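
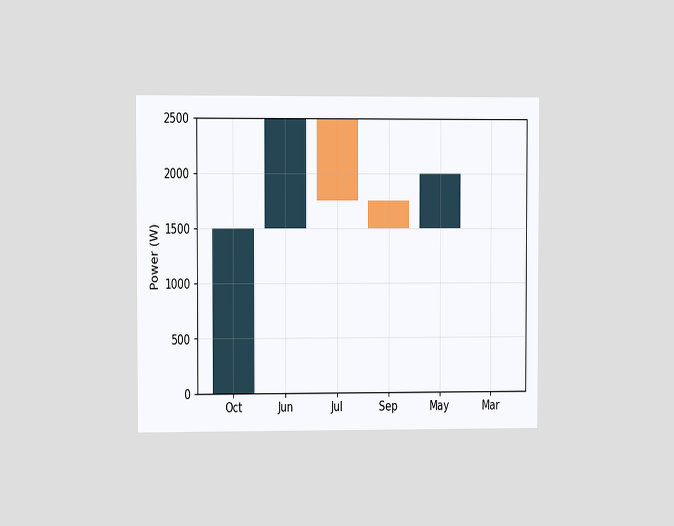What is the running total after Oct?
The chart is viewed at a slight angle. After Oct the running total reaches 1500W.

1500W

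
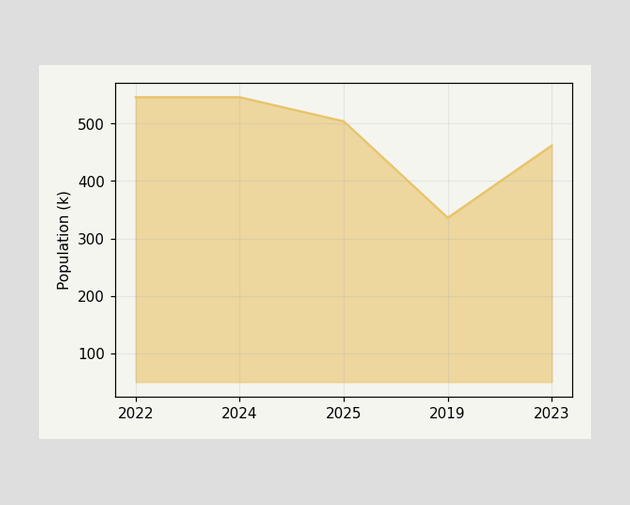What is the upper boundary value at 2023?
At 2023 the upper boundary is at 462k.

462k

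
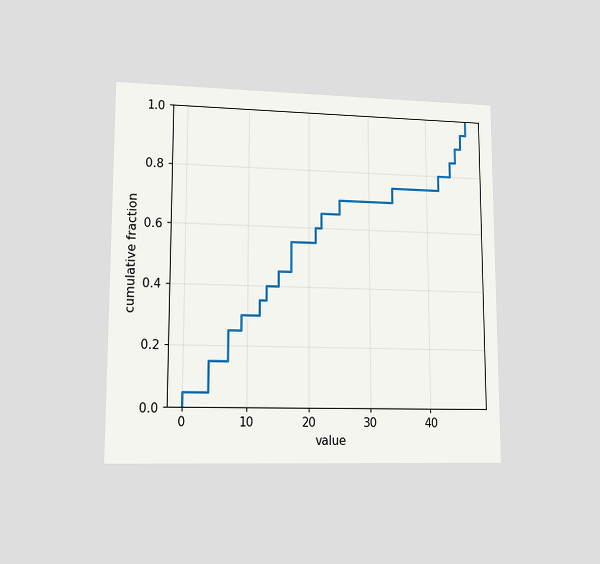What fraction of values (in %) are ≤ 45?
90%

The chart is viewed at a slight angle. At x=45 the ECDF step is at 90%.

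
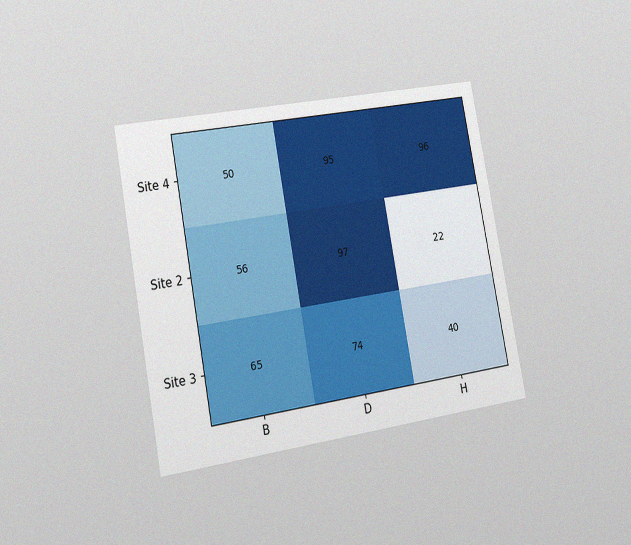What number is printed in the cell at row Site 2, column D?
The chart is tilted about 10° counter-clockwise and viewed slightly from the left, with some photo noise. The (Site 2, D) cell reads 97.

97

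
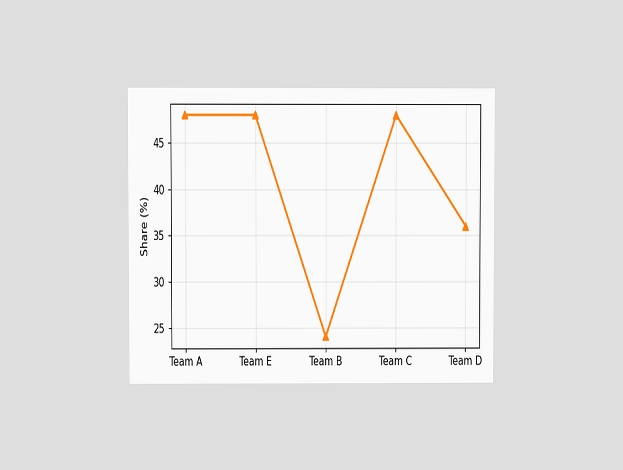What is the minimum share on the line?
The chart is viewed at a slight angle. The lowest point is at Team B, and reading across to the y-axis gives 24%.

24%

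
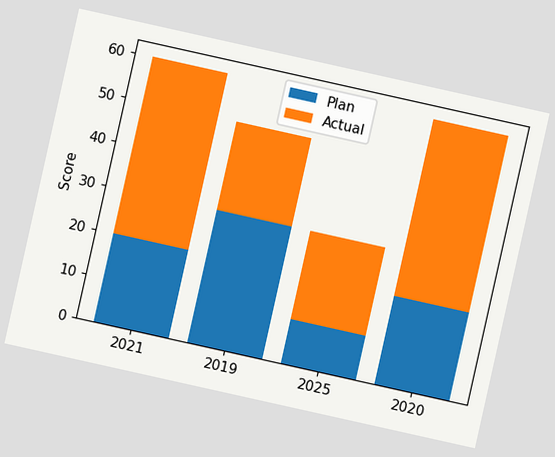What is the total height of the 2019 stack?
The chart is tilted about 13° clockwise. The 2019 stack's top reaches 50 on the y-axis.

50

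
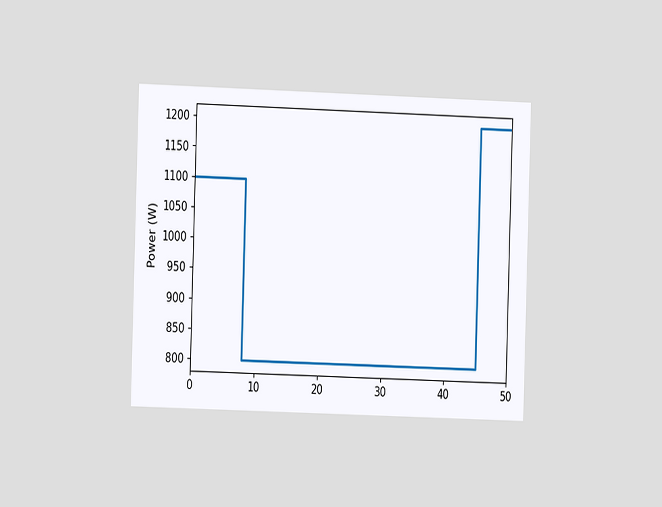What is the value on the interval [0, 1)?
The chart is viewed slightly from the left. On [0, 1) the step sits at 1100W.

1100W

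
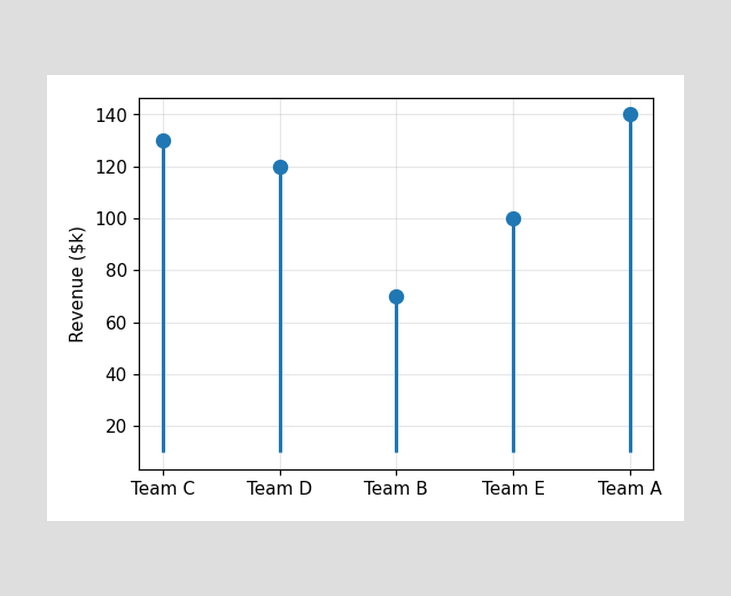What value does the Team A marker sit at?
$140k

The Team A marker sits at $140k.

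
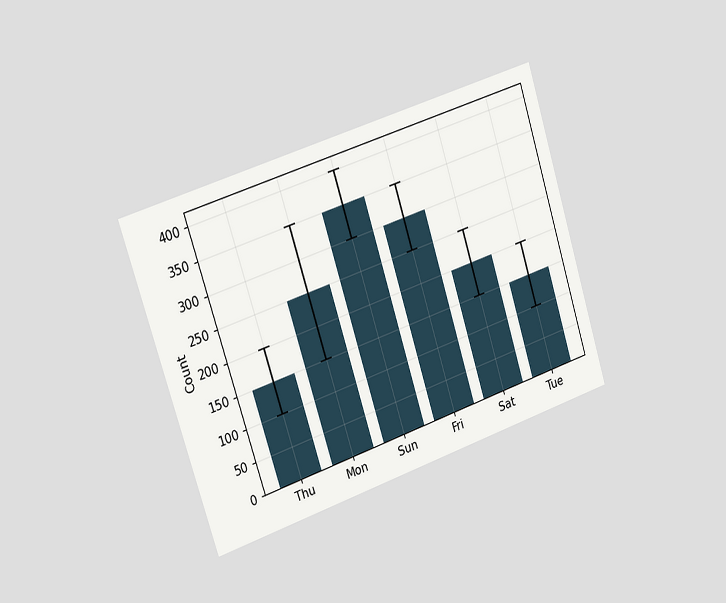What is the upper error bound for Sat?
250

The chart is tilted about 18° counter-clockwise and viewed slightly from the left. The Sat bar's upper whisker reaches 250.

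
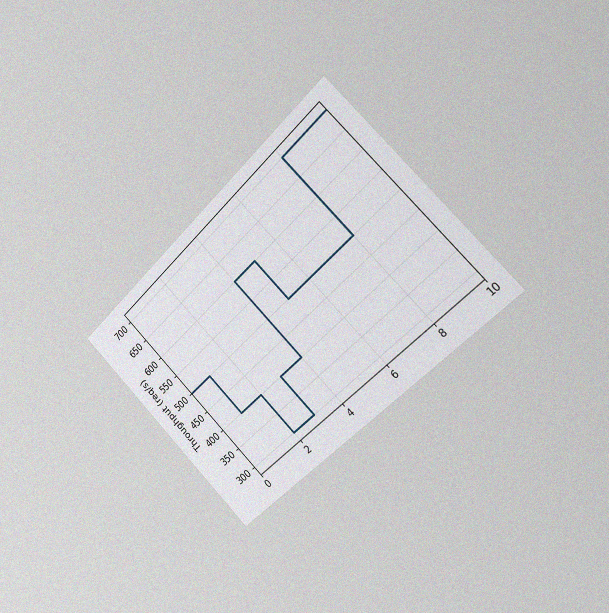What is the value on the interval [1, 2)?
The chart is tilted about 45° counter-clockwise and viewed slightly from the right, with some photo noise. On [1, 2) the step sits at 400req/s.

400req/s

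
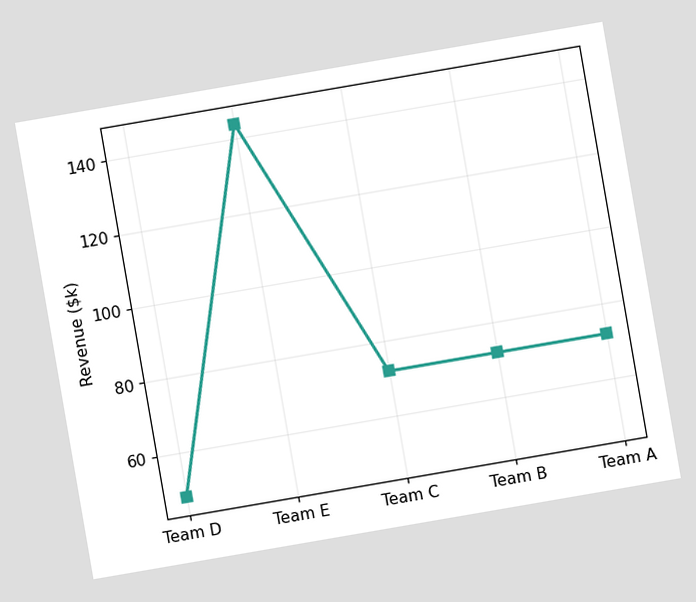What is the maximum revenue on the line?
The chart is tilted about 10° counter-clockwise. The highest point is at Team E, and reading across to the y-axis gives $144k.

$144k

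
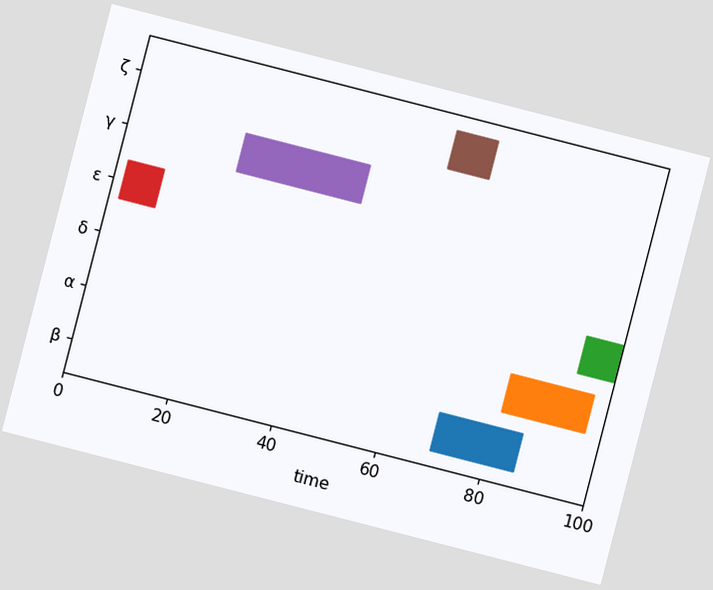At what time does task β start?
70

The chart is tilted about 14° clockwise. The β bar begins at t=70.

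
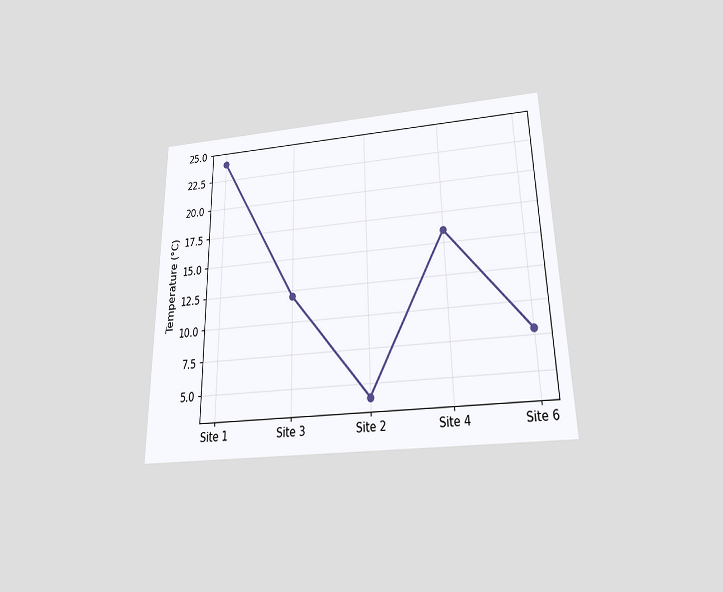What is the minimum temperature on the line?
The chart is viewed slightly from below. The lowest point is at Site 2, and reading across to the y-axis gives 4°C.

4°C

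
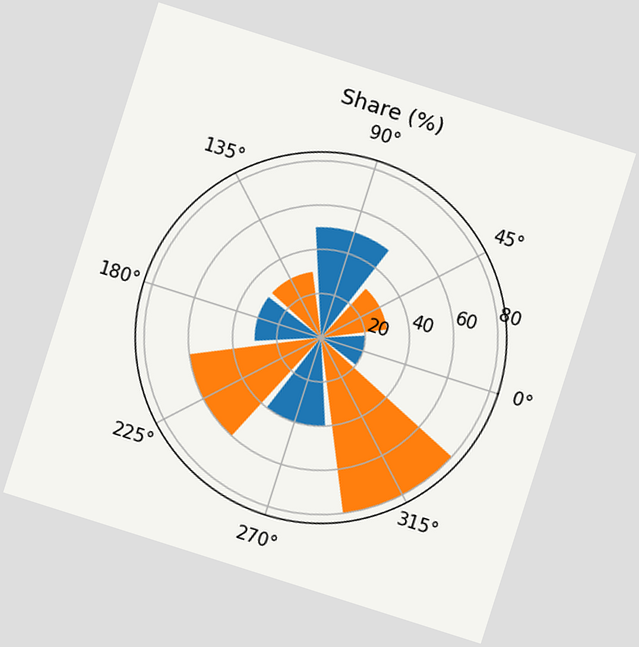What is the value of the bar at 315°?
The chart is tilted about 18° clockwise. The bar at 315° reaches 80% on the radial axis.

80%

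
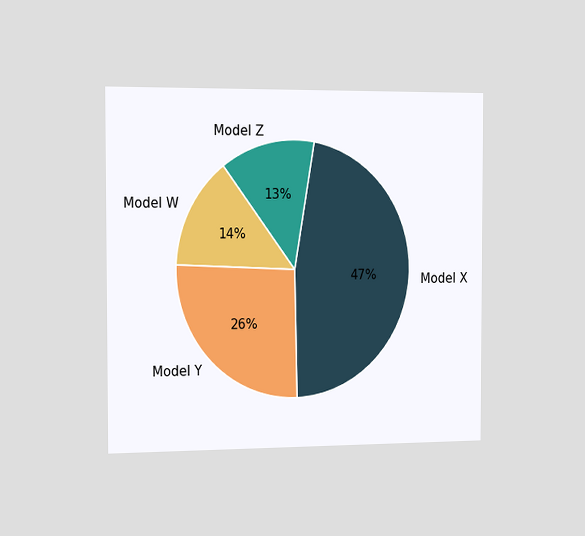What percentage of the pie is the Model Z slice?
13%

The chart is viewed slightly from the left. The Model Z slice takes up 13% of the pie.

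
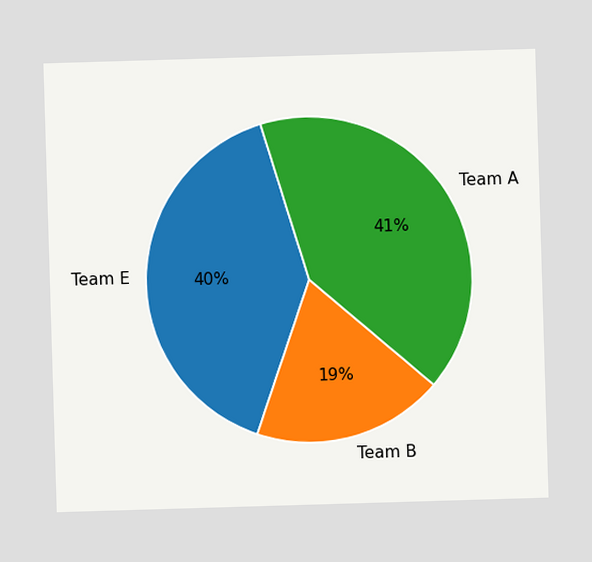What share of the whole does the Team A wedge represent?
The Team A slice takes up 41% of the pie.

41%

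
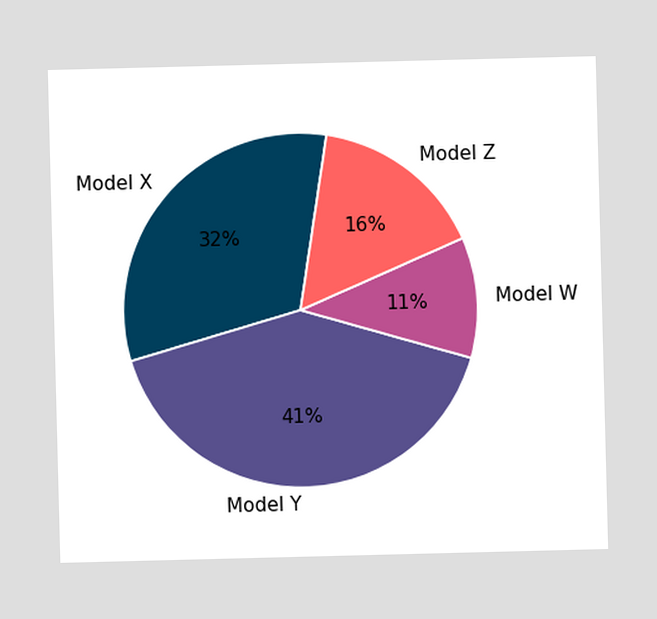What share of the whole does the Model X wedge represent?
32%

The Model X slice takes up 32% of the pie.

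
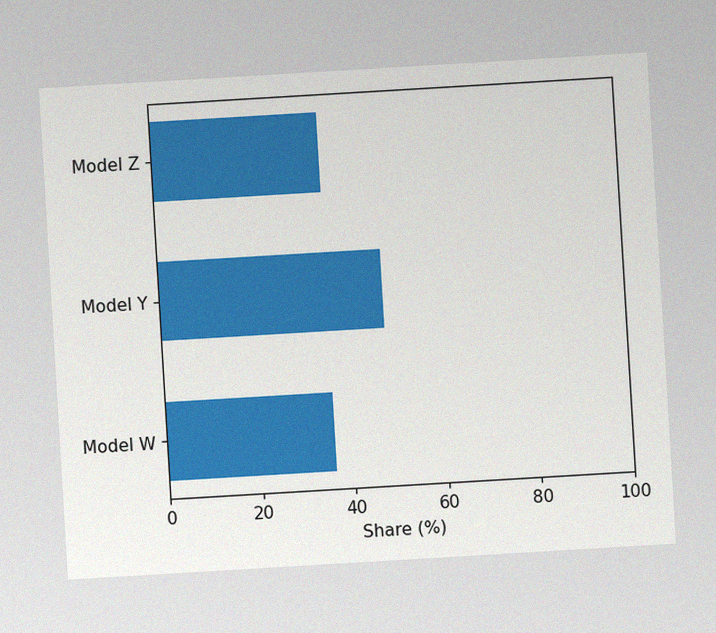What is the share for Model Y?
48%

The chart is tilted about 3° counter-clockwise, with some photo noise. Reading along the chart's x-axis, the Model Y bar reaches 48%.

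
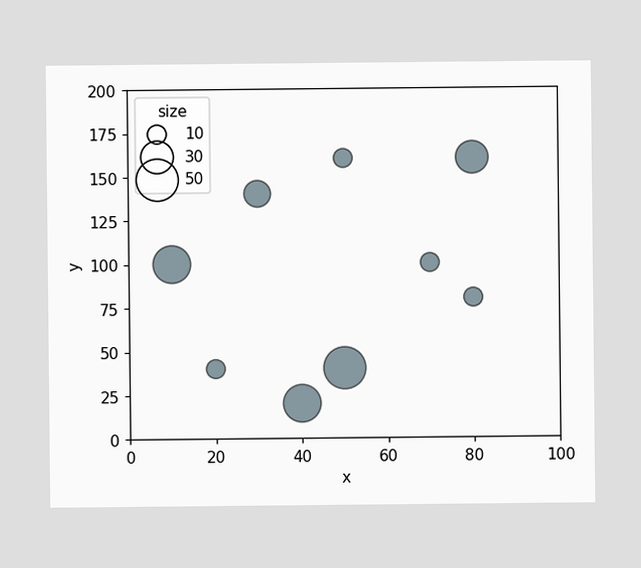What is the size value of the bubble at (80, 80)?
10

Matching the bubble at (80, 80) against the size legend gives 10.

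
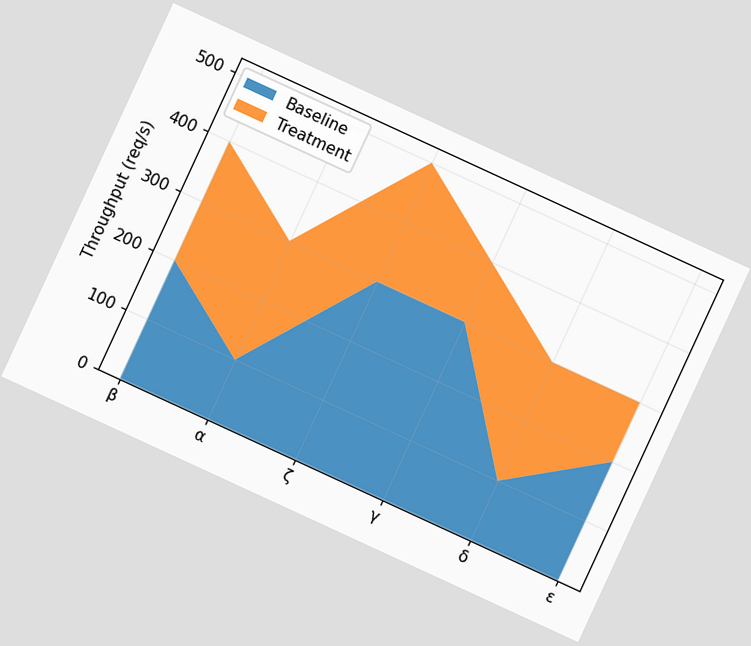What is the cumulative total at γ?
The chart is tilted about 25° clockwise. The stacked total at γ reaches 400req/s.

400req/s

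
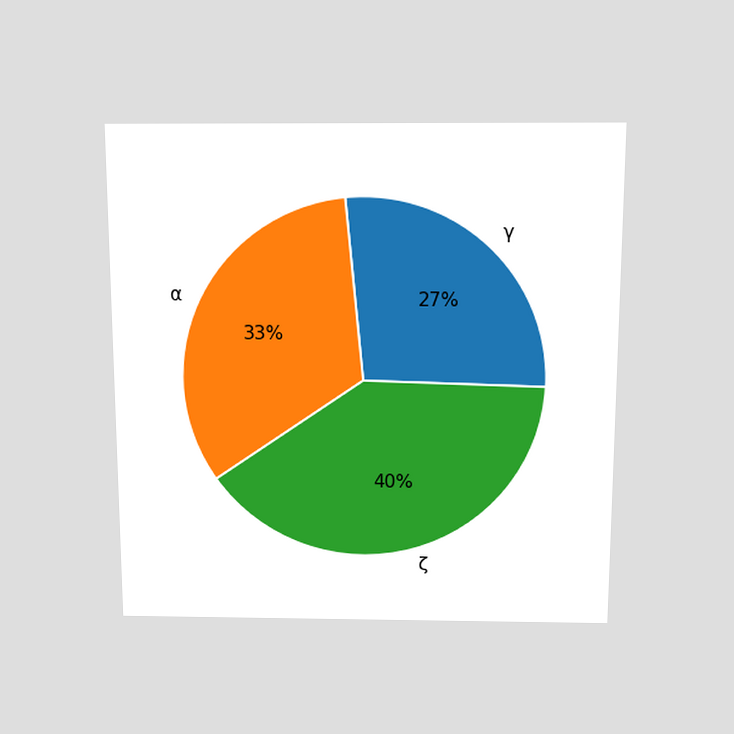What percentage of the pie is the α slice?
33%

The chart is viewed slightly from above. The α slice takes up 33% of the pie.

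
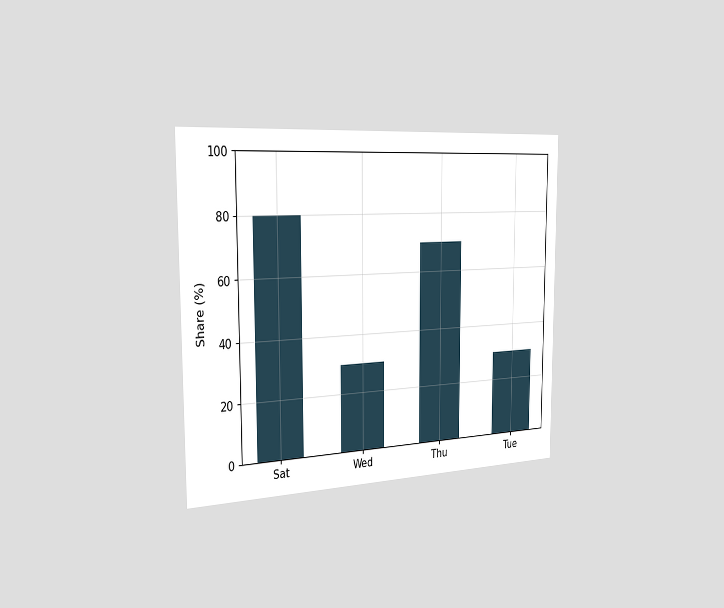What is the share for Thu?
The chart is viewed slightly from the left. Reading along the chart's y-axis, the Thu bar reaches 70%.

70%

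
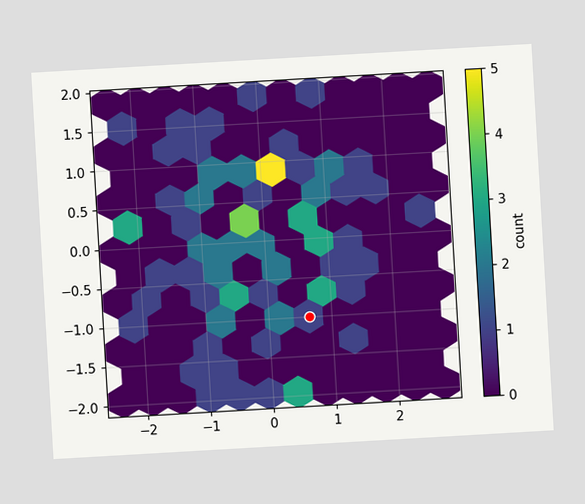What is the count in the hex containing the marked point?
1

The chart is tilted about 3° counter-clockwise. The marked hex reads 1 on the colorbar.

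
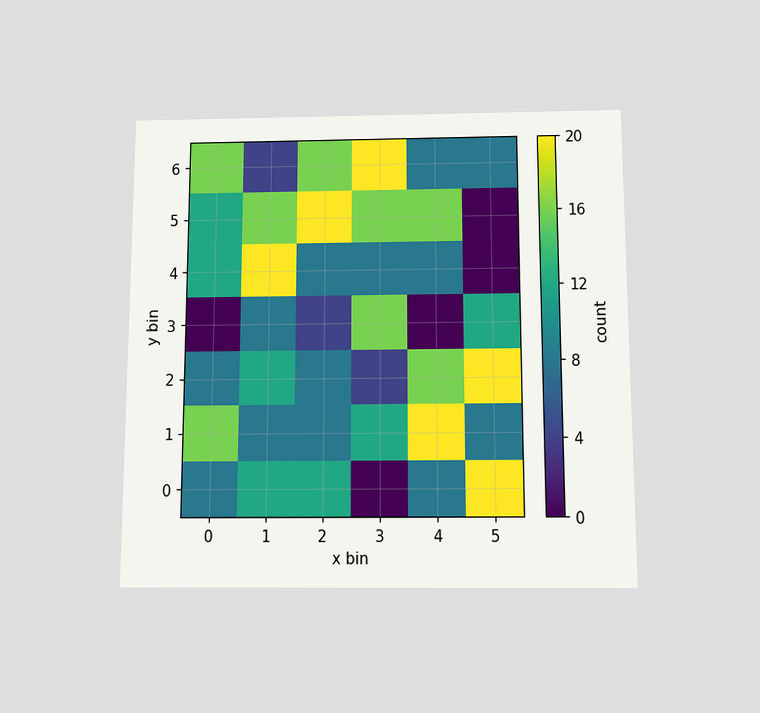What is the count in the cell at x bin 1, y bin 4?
20

The chart is viewed slightly from below. Matching the cell (1, 4) against the colorbar gives 20.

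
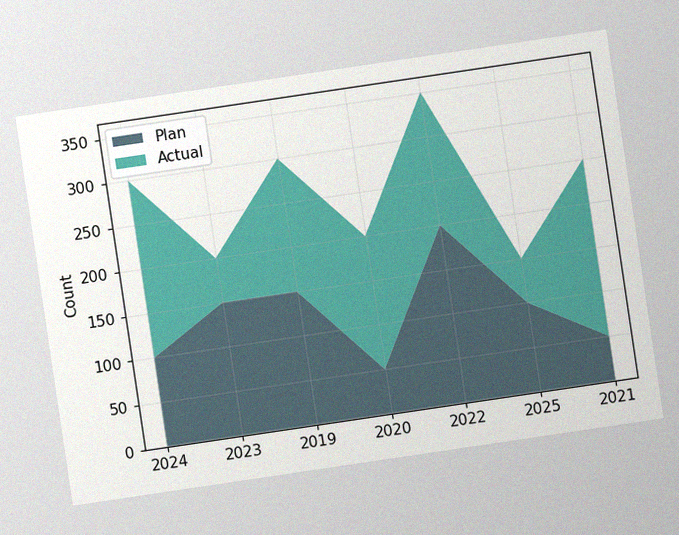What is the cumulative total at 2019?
The chart is tilted about 8° counter-clockwise, with some photo noise. The stacked total at 2019 reaches 300.

300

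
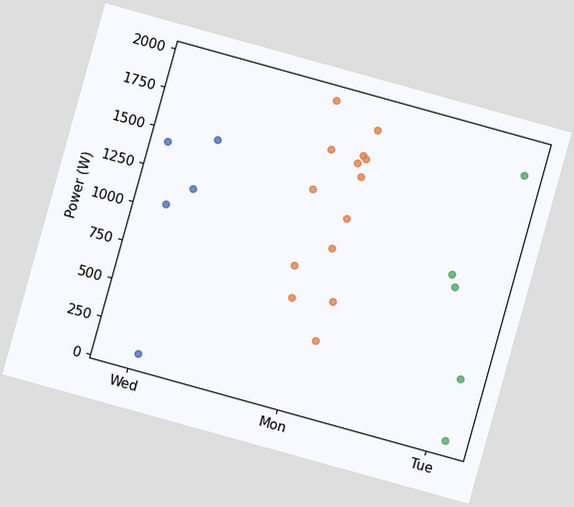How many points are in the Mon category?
The chart is tilted about 16° clockwise. Counting the markers in the Mon column gives 14.

14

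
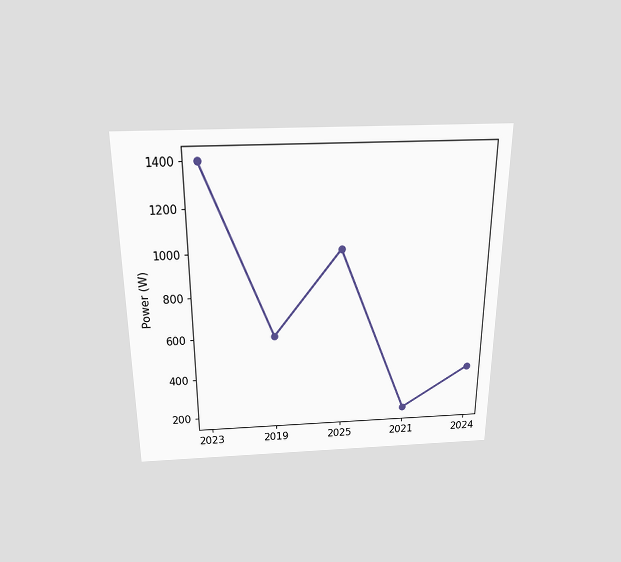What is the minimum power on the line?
200W

The chart is viewed slightly from above. The lowest point is at 2021, and reading across to the y-axis gives 200W.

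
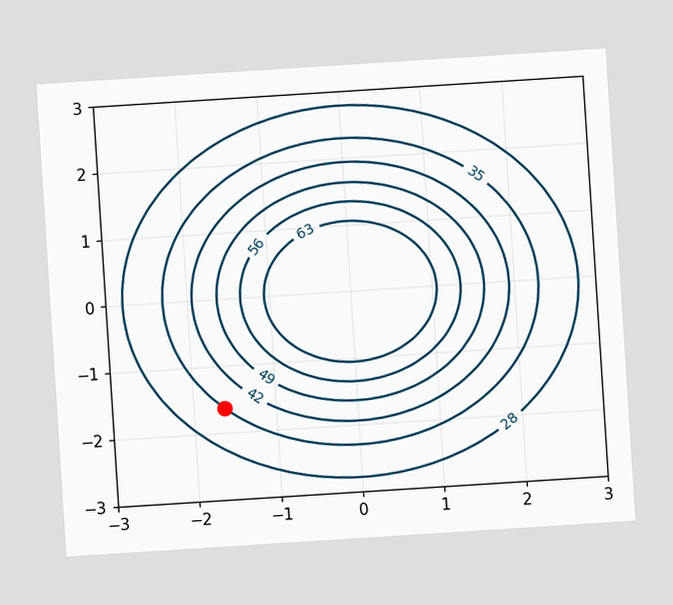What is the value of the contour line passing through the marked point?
The chart is tilted about 4° counter-clockwise. The marked point sits on the contour labelled 35.

35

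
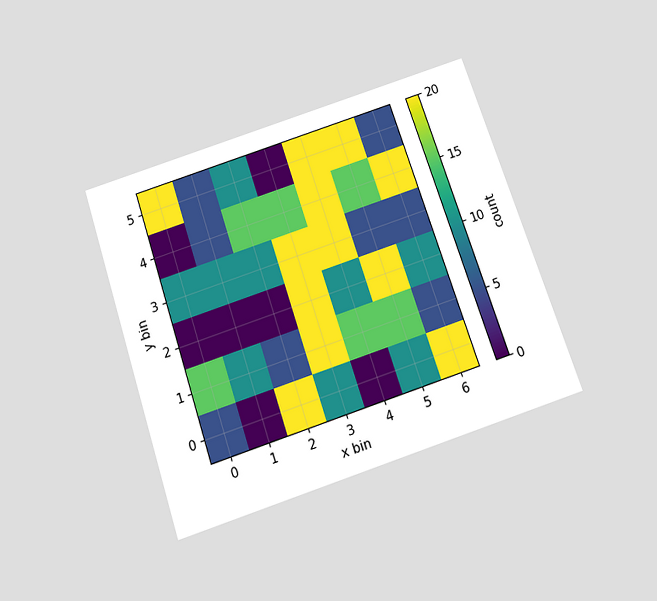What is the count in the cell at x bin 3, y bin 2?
20

The chart is tilted about 18° counter-clockwise and viewed slightly from below. Matching the cell (3, 2) against the colorbar gives 20.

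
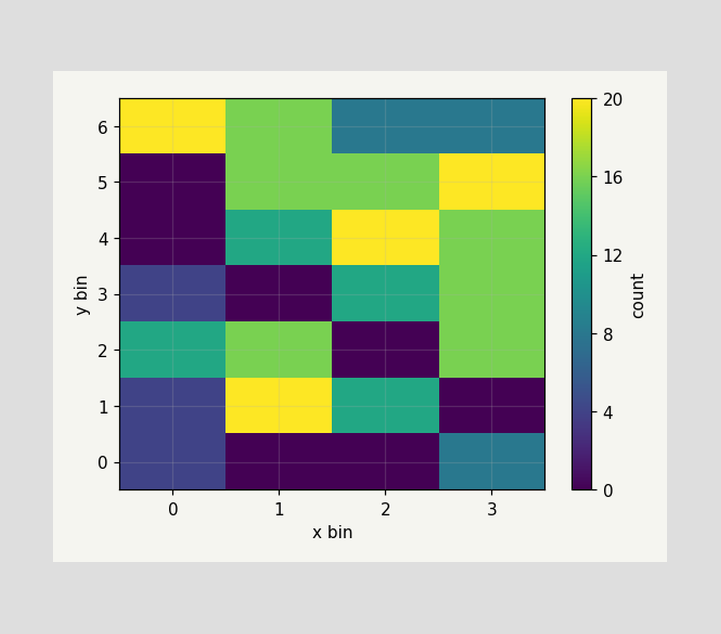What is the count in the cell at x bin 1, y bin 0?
Matching the cell (1, 0) against the colorbar gives 0.

0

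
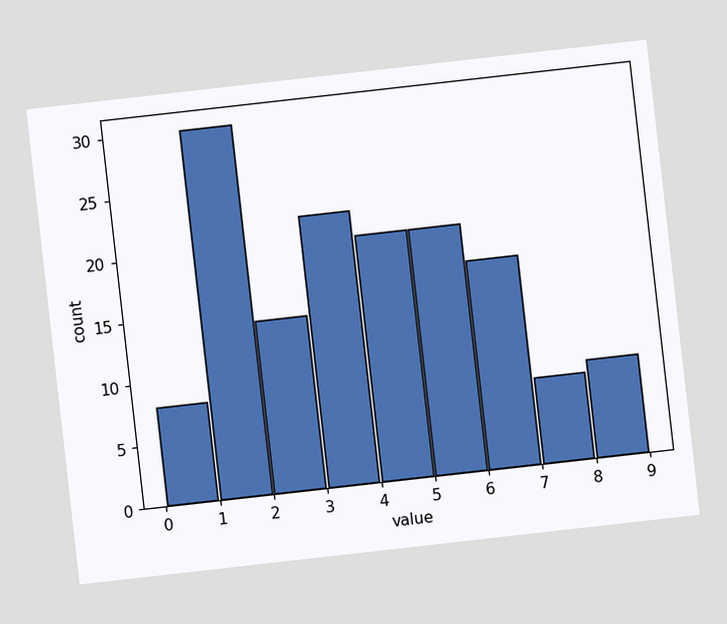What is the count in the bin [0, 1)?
8

The chart is tilted about 6° counter-clockwise. The [0, 1) bin has height 8.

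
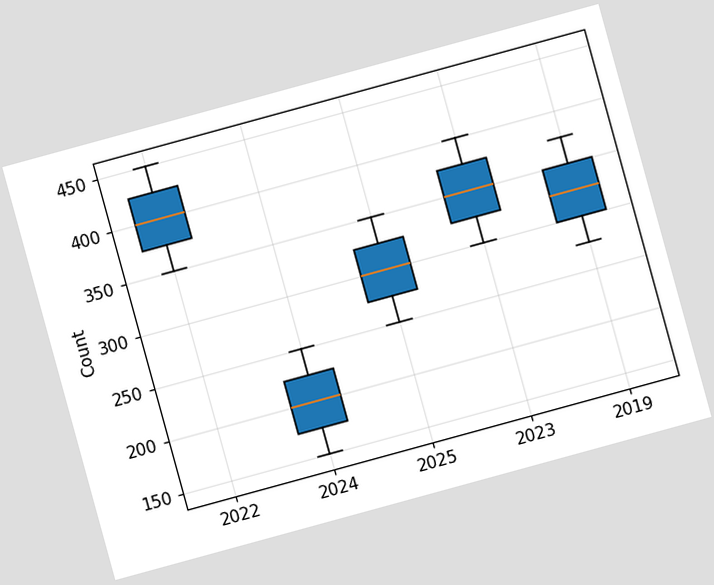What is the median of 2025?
The chart is tilted about 15° counter-clockwise. The median line in the 2025 box sits at 300.

300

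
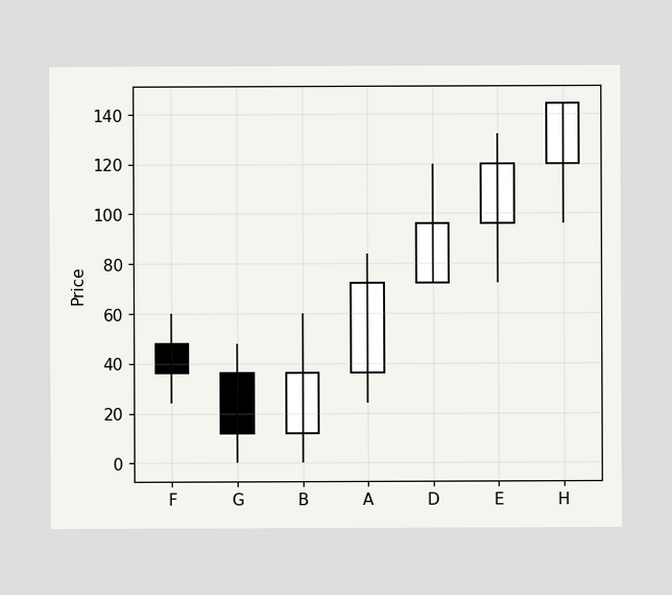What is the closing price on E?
The E candle closes at 120.

120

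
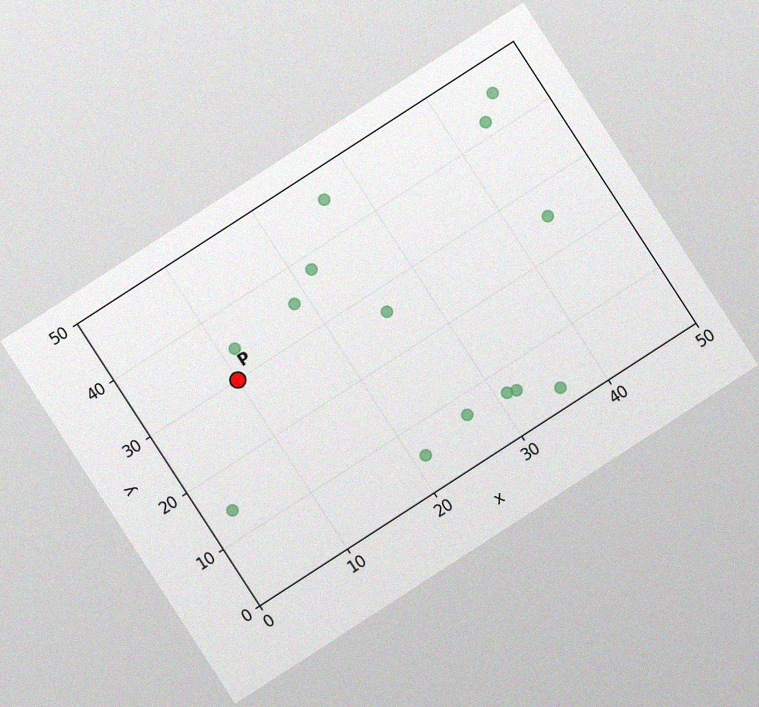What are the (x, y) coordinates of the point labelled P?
The chart is tilted about 33° counter-clockwise, with some photo noise. Following the gridlines from P to each axis, P sits at (10, 30).

(10, 30)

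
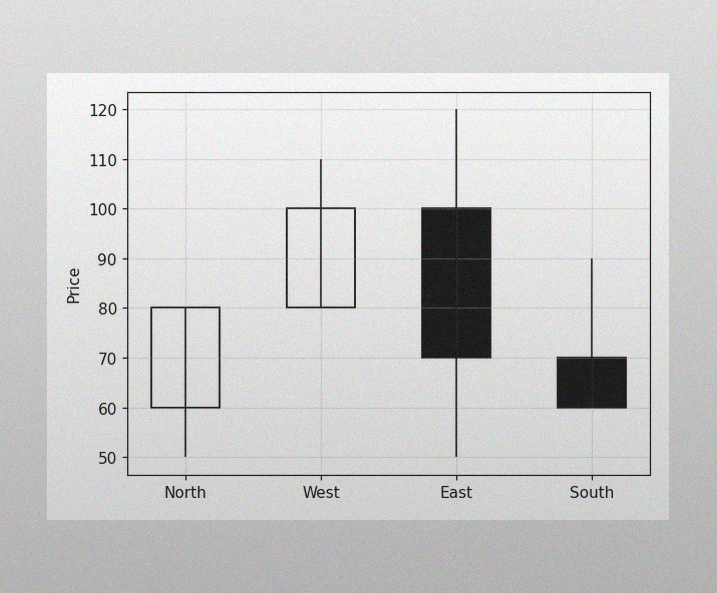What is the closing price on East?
The image has some photo noise and uneven lighting. The East candle closes at 70.

70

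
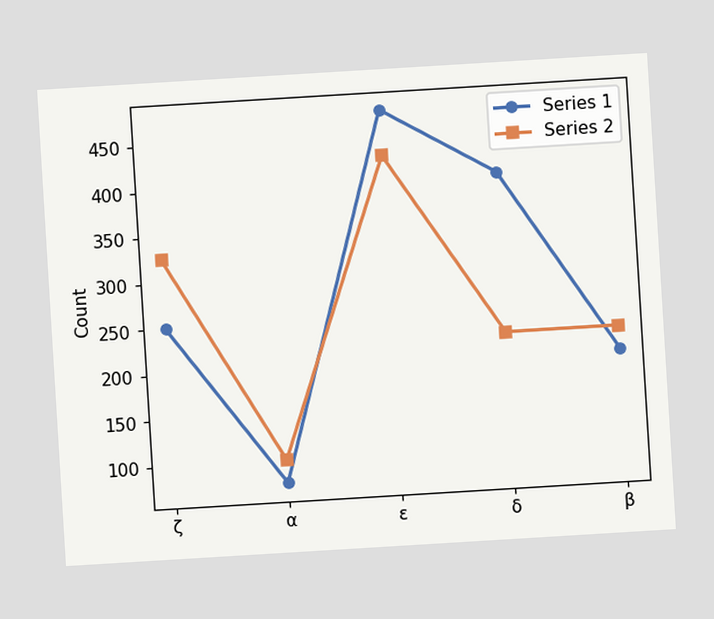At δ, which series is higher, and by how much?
The chart is tilted about 3° counter-clockwise. At δ, Series 1 sits above the other line by 175.

Series 1, by 175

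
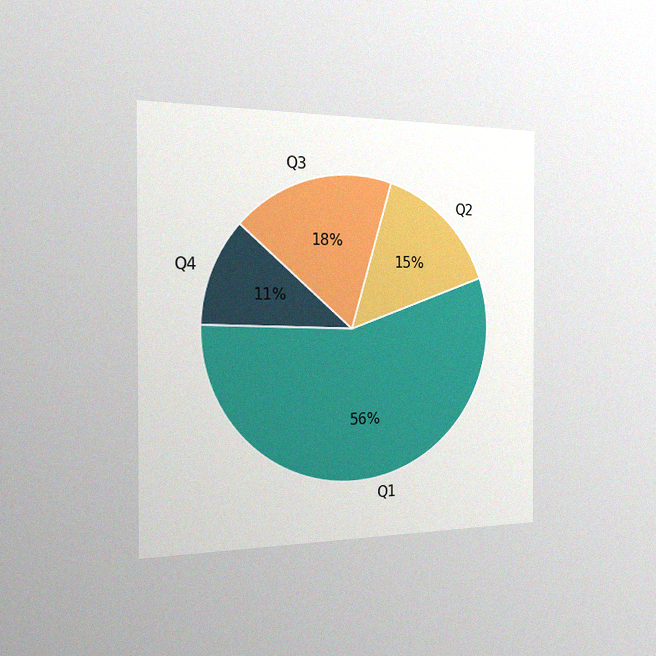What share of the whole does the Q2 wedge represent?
The chart is viewed slightly from the left, with some photo noise. The Q2 slice takes up 15% of the pie.

15%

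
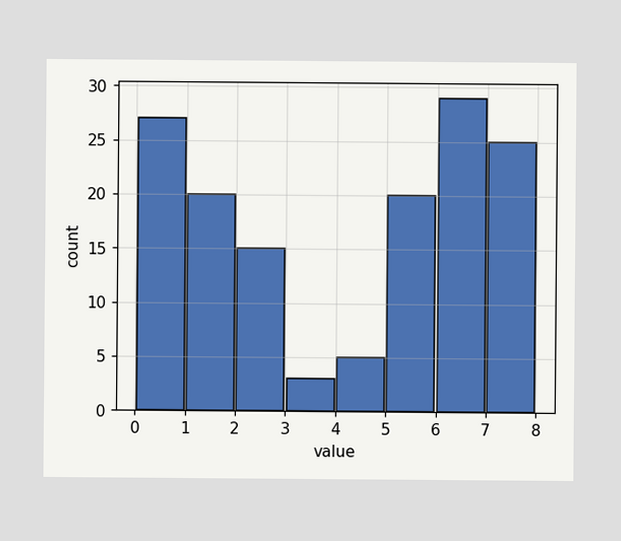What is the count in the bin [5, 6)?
20

The [5, 6) bin has height 20.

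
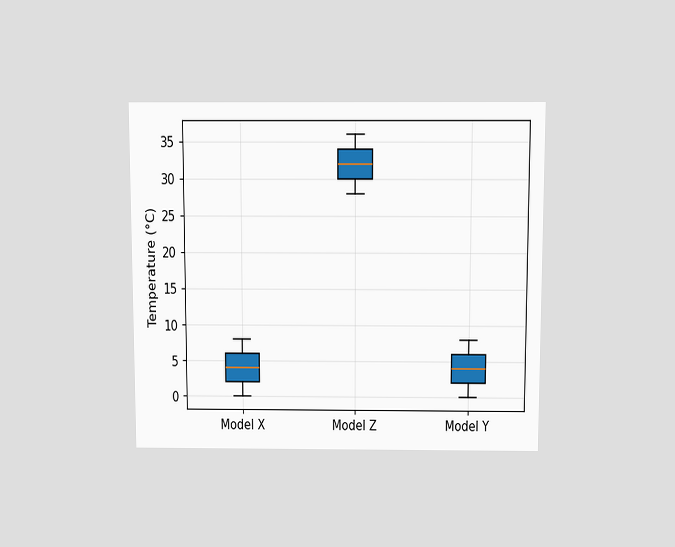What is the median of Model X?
The chart is viewed slightly from above. The median line in the Model X box sits at 4°C.

4°C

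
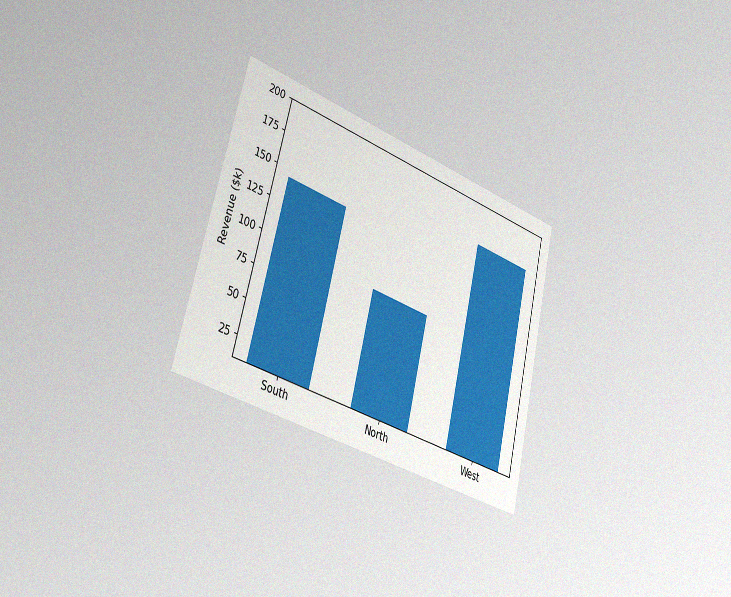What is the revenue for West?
The chart is tilted about 14° clockwise and viewed slightly from the left, with some photo noise. Reading along the chart's y-axis, the West bar reaches $168k.

$168k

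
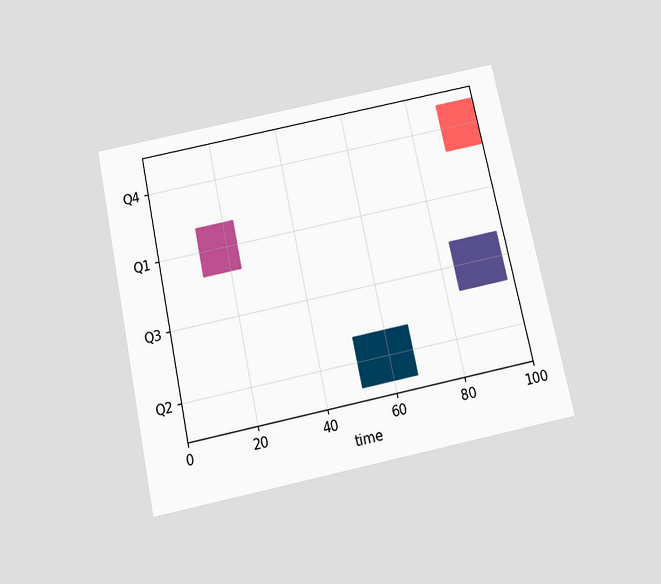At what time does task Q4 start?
89

The chart is tilted about 12° counter-clockwise and viewed slightly from below. The Q4 bar begins at t=89.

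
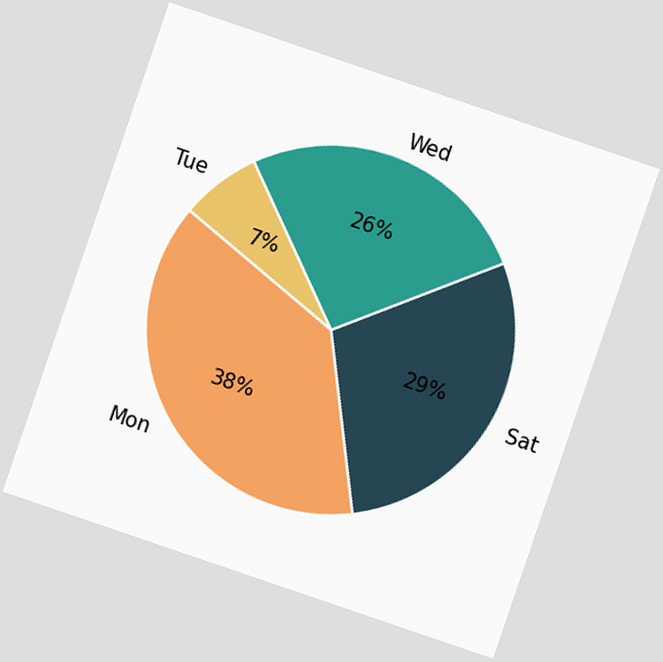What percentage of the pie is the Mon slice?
The chart is tilted about 19° clockwise. The Mon slice takes up 38% of the pie.

38%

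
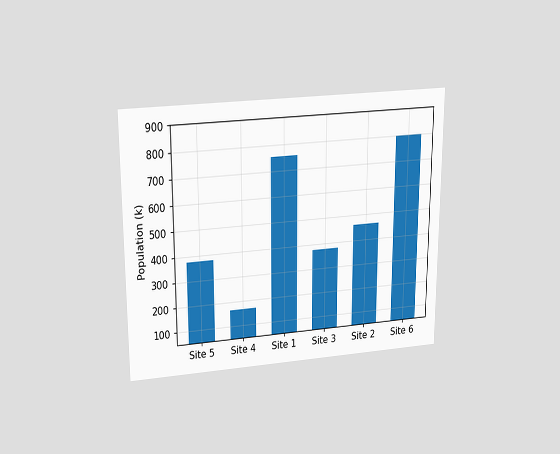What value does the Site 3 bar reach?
378k

The chart is viewed slightly from above. Reading along the chart's y-axis, the Site 3 bar reaches 378k.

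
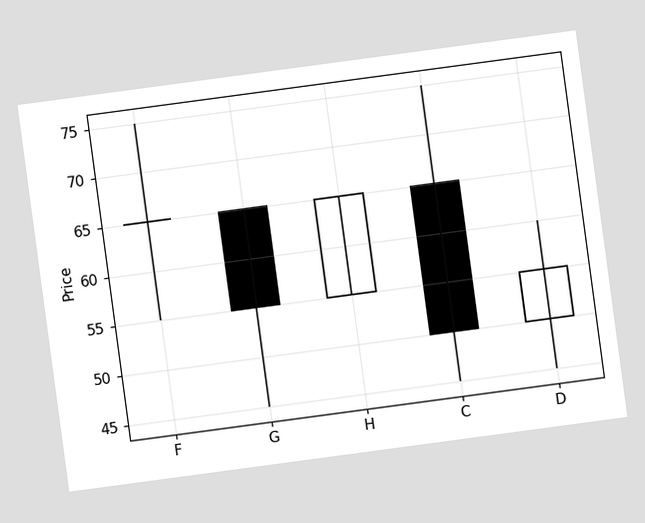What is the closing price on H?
65

The chart is tilted about 8° counter-clockwise. The H candle closes at 65.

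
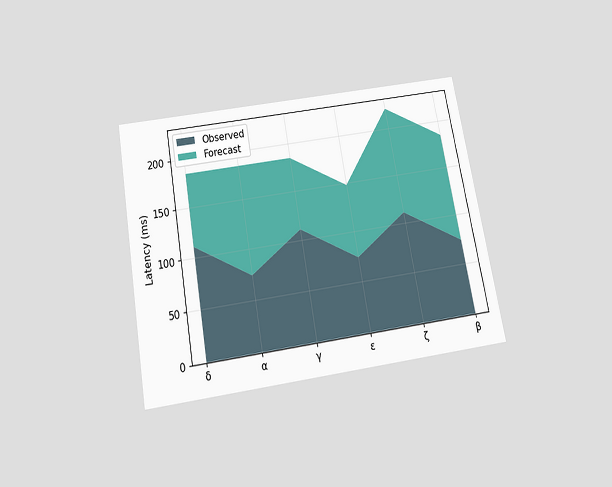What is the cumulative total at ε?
148ms

The chart is tilted about 10° counter-clockwise and viewed slightly from below. The stacked total at ε reaches 148ms.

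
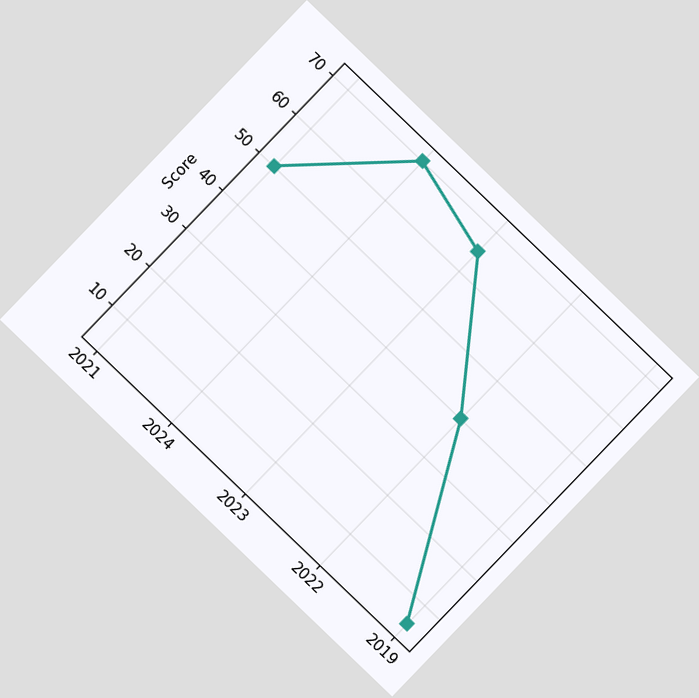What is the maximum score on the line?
70

The chart is tilted about 44° clockwise. The highest point is at 2024, and reading across to the y-axis gives 70.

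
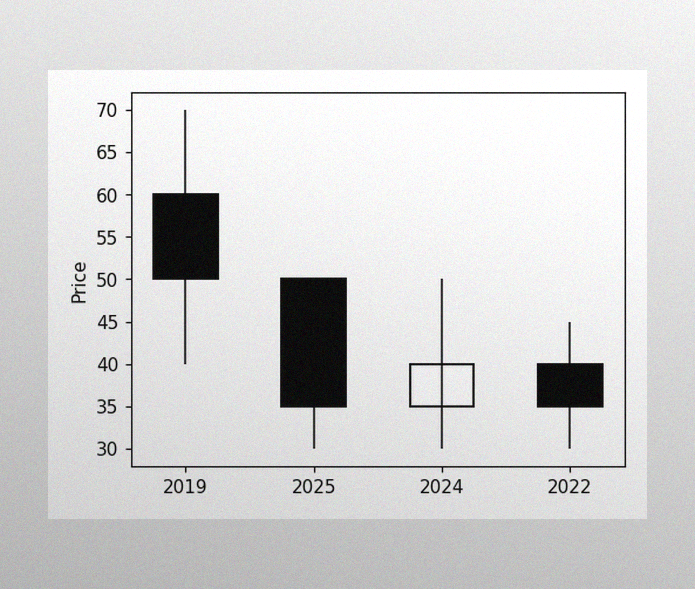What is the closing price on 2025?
The image has some photo noise and uneven lighting. The 2025 candle closes at 35.

35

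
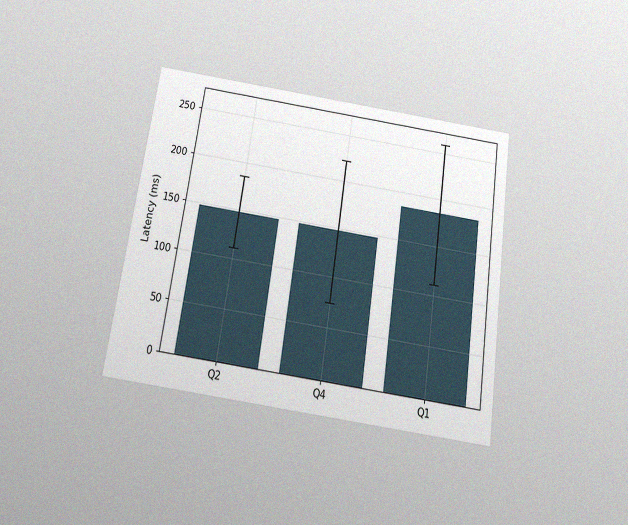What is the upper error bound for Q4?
The chart is tilted about 8° clockwise and viewed slightly from below, with some photo noise. The Q4 bar's upper whisker reaches 222ms.

222ms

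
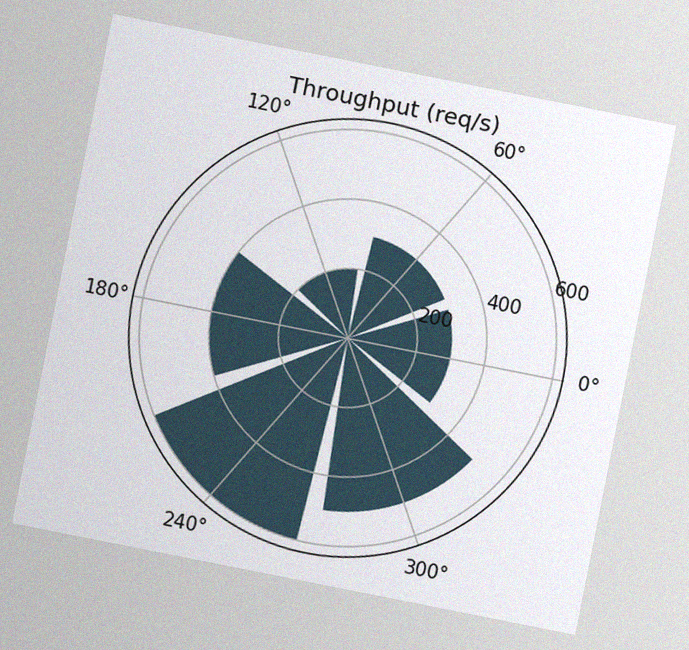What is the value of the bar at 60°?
The chart is tilted about 11° clockwise, with some photo noise. The bar at 60° reaches 300req/s on the radial axis.

300req/s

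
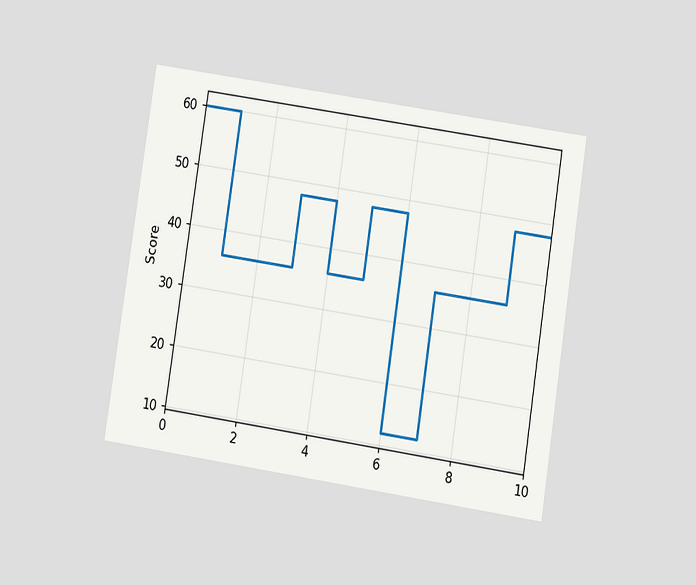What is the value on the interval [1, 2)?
36

The chart is tilted about 9° clockwise and viewed at a slight angle. On [1, 2) the step sits at 36.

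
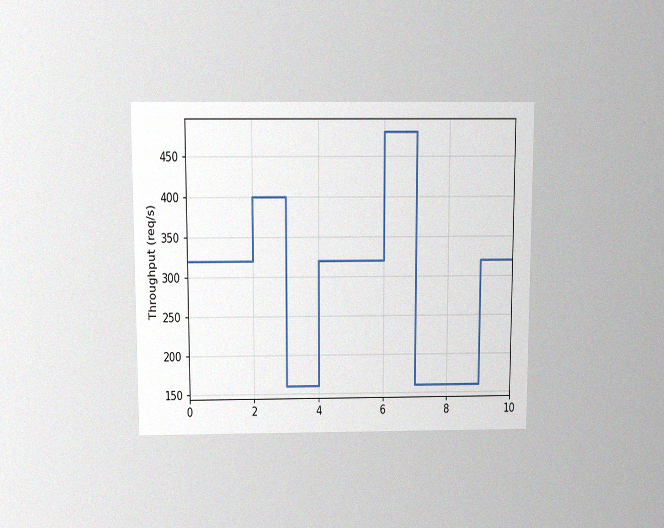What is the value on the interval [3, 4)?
160req/s

The chart is viewed slightly from above, with some photo noise. On [3, 4) the step sits at 160req/s.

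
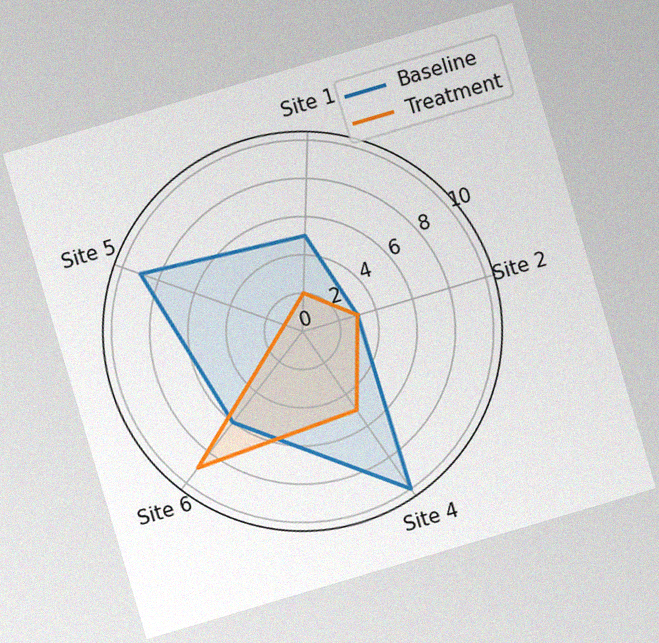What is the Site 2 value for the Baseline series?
3

The chart is tilted about 17° counter-clockwise, with some photo noise. On the Site 2 axis, Baseline reaches 3.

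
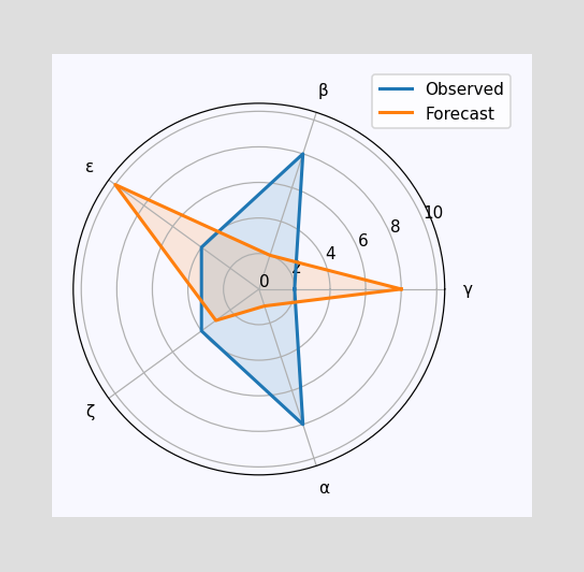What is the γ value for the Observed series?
On the γ axis, Observed reaches 2.

2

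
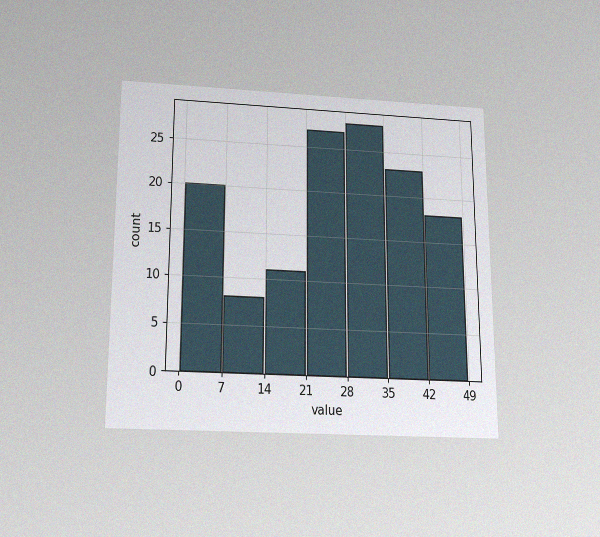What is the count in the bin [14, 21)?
11

The chart is viewed slightly from below, with some photo noise. The [14, 21) bin has height 11.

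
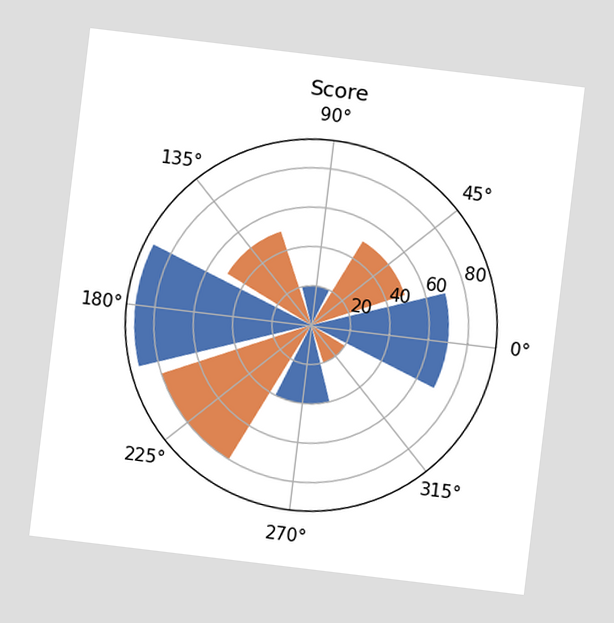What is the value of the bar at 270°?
The chart is tilted about 7° clockwise. The bar at 270° reaches 40 on the radial axis.

40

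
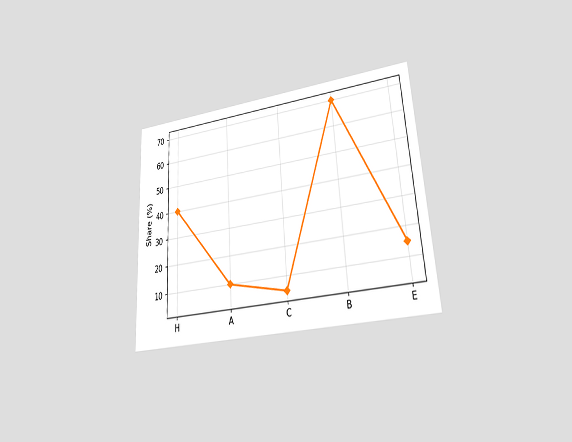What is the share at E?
15%

The chart is tilted about 4° counter-clockwise and viewed at a slight angle. At E, the line is at 15%.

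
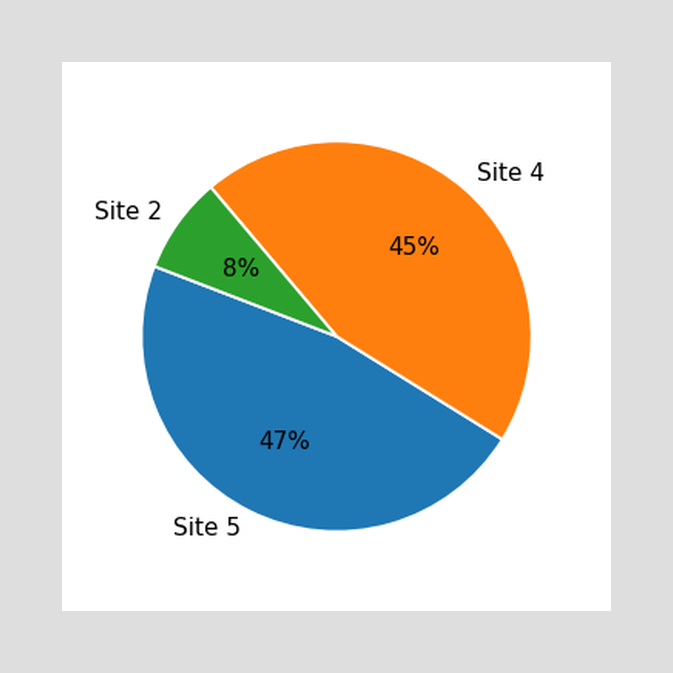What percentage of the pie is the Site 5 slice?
The Site 5 slice takes up 47% of the pie.

47%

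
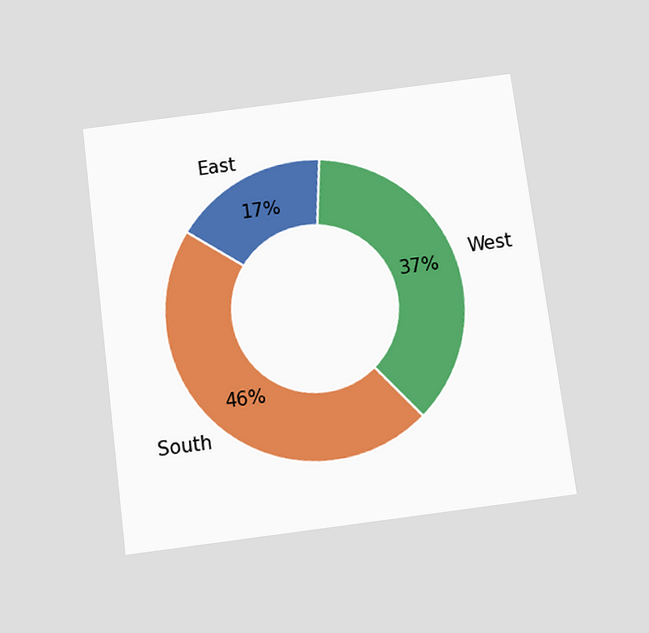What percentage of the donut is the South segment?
46%

The chart is tilted about 7° counter-clockwise and viewed slightly from below. The South segment takes up 46% of the ring.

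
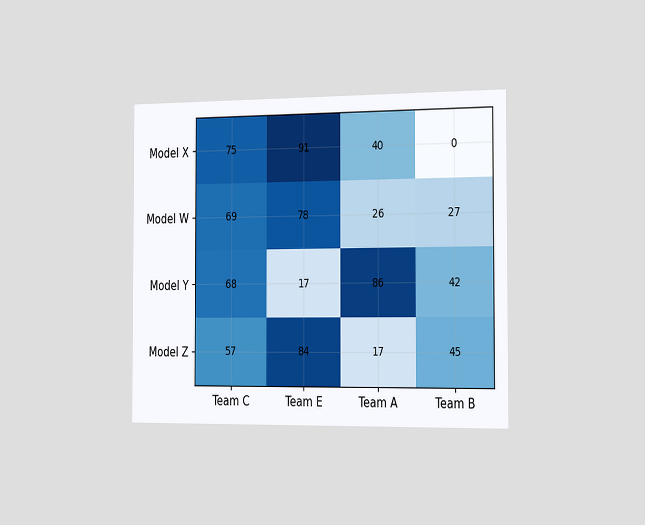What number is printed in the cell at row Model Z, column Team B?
The chart is viewed slightly from the right. The (Model Z, Team B) cell reads 45.

45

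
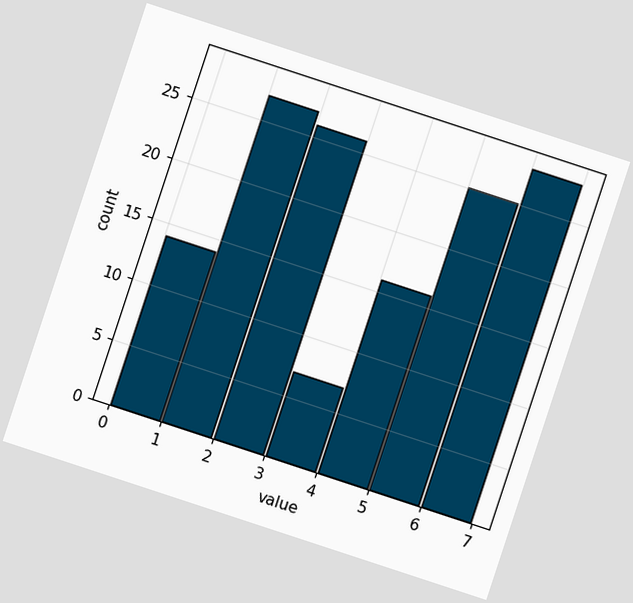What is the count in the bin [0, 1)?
The chart is tilted about 18° clockwise. The [0, 1) bin has height 14.

14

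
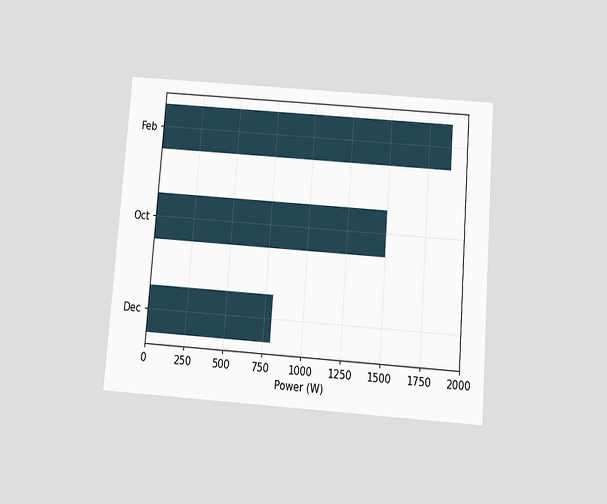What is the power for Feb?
The chart is tilted about 4° clockwise and viewed slightly from below. Reading along the chart's x-axis, the Feb bar reaches 1900W.

1900W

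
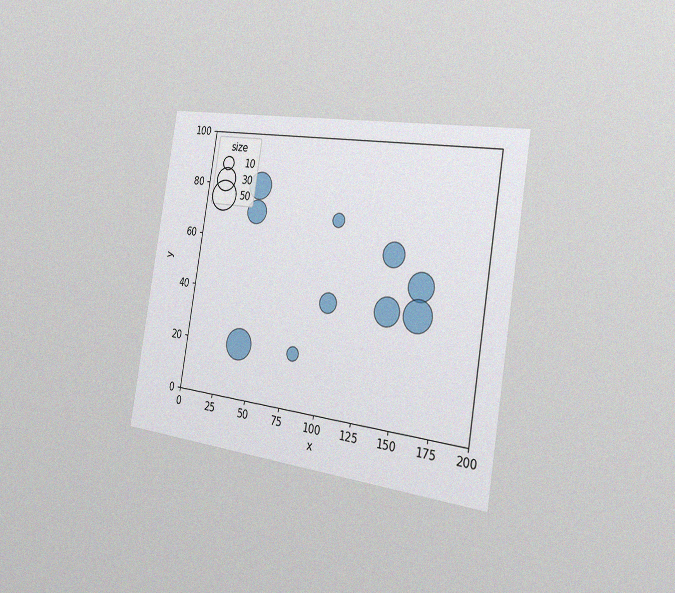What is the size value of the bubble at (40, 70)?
The chart is tilted about 9° clockwise and viewed slightly from the right, with some photo noise. Matching the bubble at (40, 70) against the size legend gives 30.

30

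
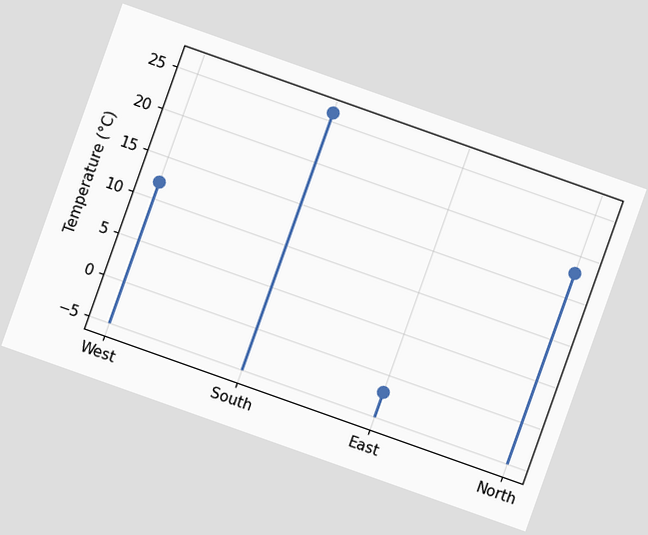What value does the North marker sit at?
The chart is tilted about 20° clockwise. The North marker sits at 18°C.

18°C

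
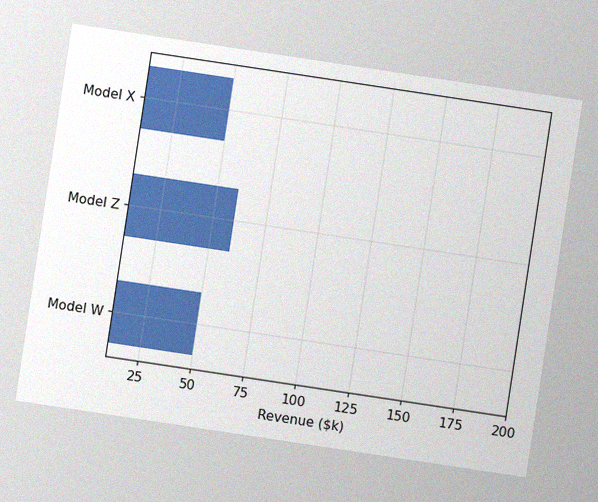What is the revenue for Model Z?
$60k

The chart is tilted about 9° clockwise, with some photo noise. Reading along the chart's x-axis, the Model Z bar reaches $60k.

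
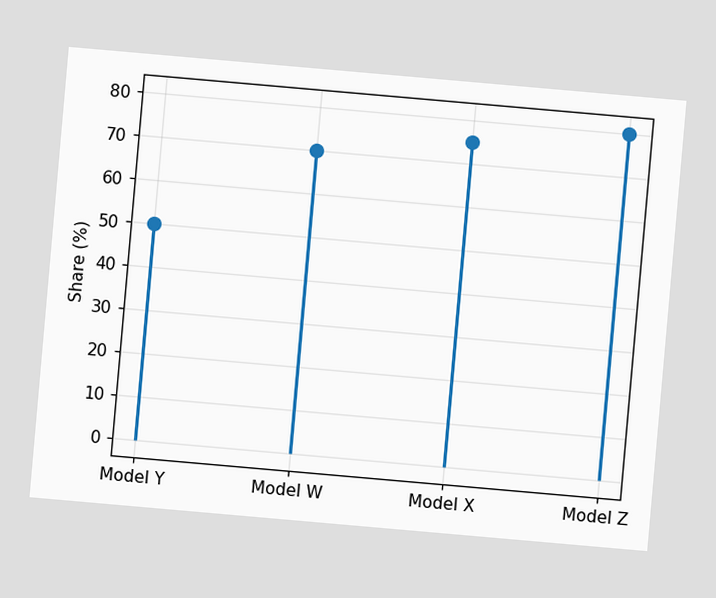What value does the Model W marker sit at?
70%

The chart is tilted about 5° clockwise. The Model W marker sits at 70%.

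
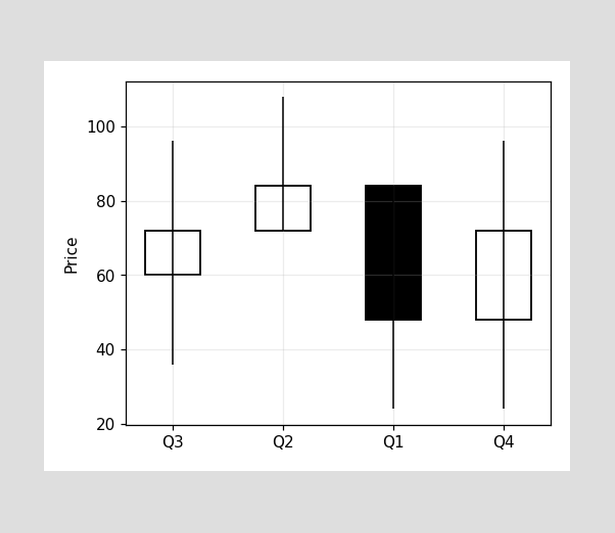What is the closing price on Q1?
The Q1 candle closes at 48.

48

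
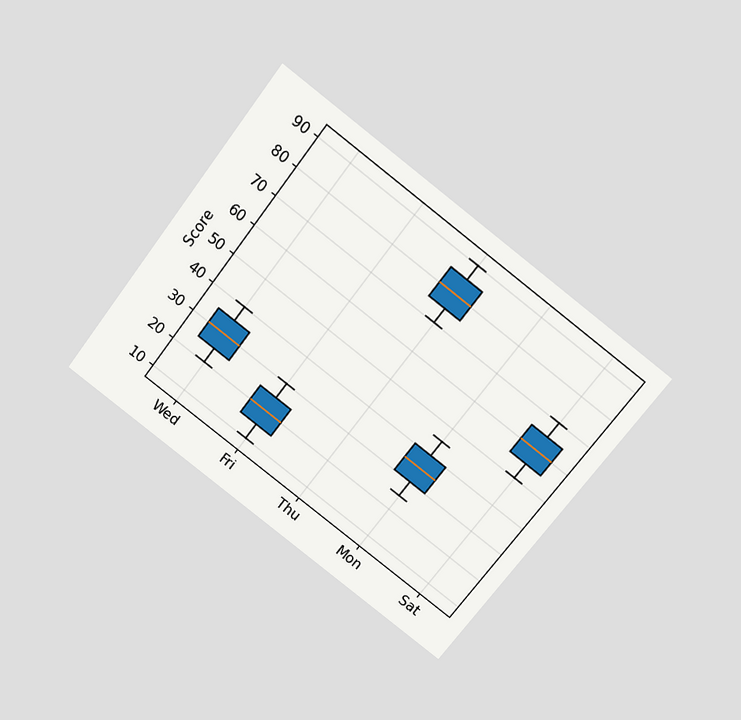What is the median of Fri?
The chart is tilted about 38° clockwise and viewed slightly from above. The median line in the Fri box sits at 20.

20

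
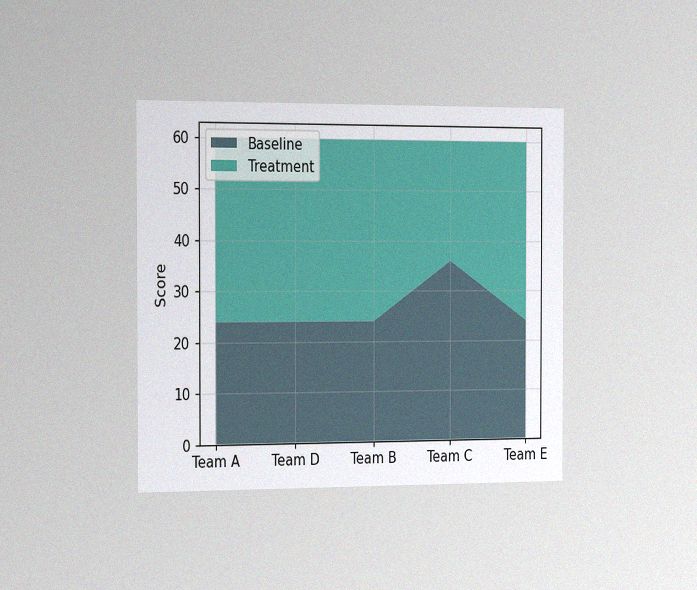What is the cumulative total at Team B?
The chart is viewed slightly from the left, with some photo noise. The stacked total at Team B reaches 60.

60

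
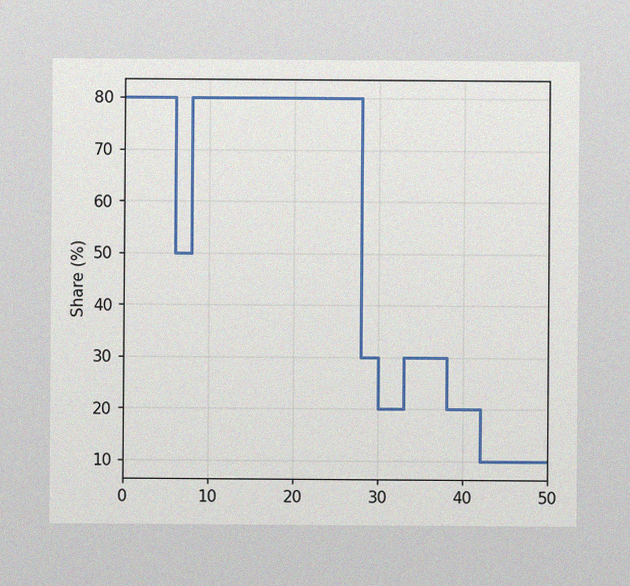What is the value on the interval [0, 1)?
80%

The image has some photo noise and uneven lighting. On [0, 1) the step sits at 80%.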